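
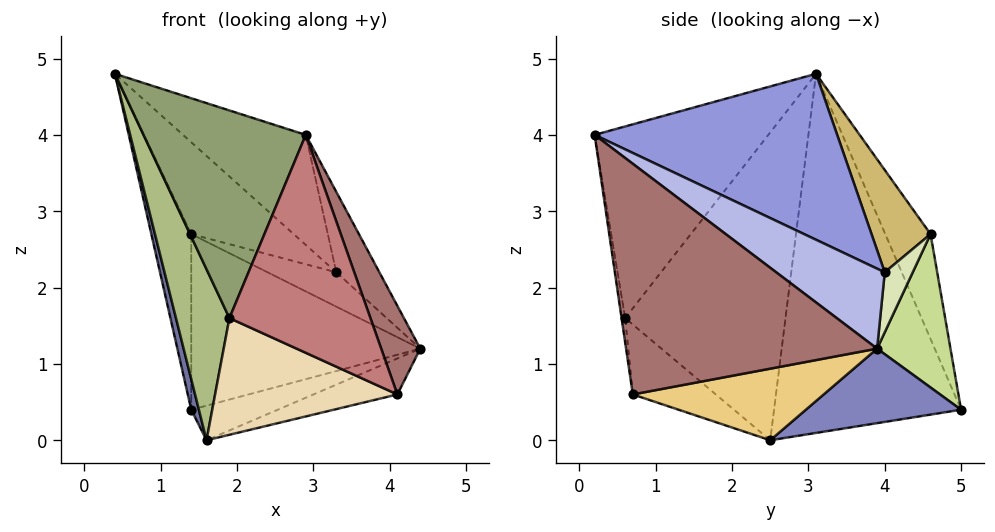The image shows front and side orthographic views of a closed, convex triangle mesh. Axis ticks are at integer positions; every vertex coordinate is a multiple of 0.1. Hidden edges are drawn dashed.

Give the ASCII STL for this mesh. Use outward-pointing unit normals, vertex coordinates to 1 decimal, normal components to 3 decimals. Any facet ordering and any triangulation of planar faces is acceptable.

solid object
 facet normal -0.971 -0.040 -0.238
  outer loop
   vertex 1.4 5.0 0.4
   vertex 1.6 2.5 0.0
   vertex 0.4 3.1 4.8
  endloop
 endfacet
 facet normal 0.313 0.174 -0.934
  outer loop
   vertex 1.4 5.0 0.4
   vertex 4.4 3.9 1.2
   vertex 1.6 2.5 0.0
  endloop
 endfacet
 facet normal 0.585 0.296 0.755
  outer loop
   vertex 3.3 4.0 2.2
   vertex 0.4 3.1 4.8
   vertex 2.9 0.2 4.0
  endloop
 endfacet
 facet normal 0.662 0.263 0.702
  outer loop
   vertex 3.3 4.0 2.2
   vertex 2.9 0.2 4.0
   vertex 4.4 3.9 1.2
  endloop
 endfacet
 facet normal -0.718 -0.671 0.187
  outer loop
   vertex 1.9 0.6 1.6
   vertex 2.9 0.2 4.0
   vertex 0.4 3.1 4.8
  endloop
 endfacet
 facet normal -0.931 -0.310 -0.194
  outer loop
   vertex 1.9 0.6 1.6
   vertex 0.4 3.1 4.8
   vertex 1.6 2.5 0.0
  endloop
 endfacet
 facet normal 0.301 0.940 0.163
  outer loop
   vertex 1.4 4.6 2.7
   vertex 4.4 3.9 1.2
   vertex 1.4 5.0 0.4
  endloop
 endfacet
 facet normal 0.359 0.881 0.307
  outer loop
   vertex 1.4 4.6 2.7
   vertex 3.3 4.0 2.2
   vertex 4.4 3.9 1.2
  endloop
 endfacet
 facet normal -0.745 0.657 0.114
  outer loop
   vertex 1.4 4.6 2.7
   vertex 1.4 5.0 0.4
   vertex 0.4 3.1 4.8
  endloop
 endfacet
 facet normal 0.379 0.658 0.651
  outer loop
   vertex 1.4 4.6 2.7
   vertex 0.4 3.1 4.8
   vertex 3.3 4.0 2.2
  endloop
 endfacet
 facet normal 0.328 0.144 -0.934
  outer loop
   vertex 4.1 0.7 0.6
   vertex 1.6 2.5 0.0
   vertex 4.4 3.9 1.2
  endloop
 endfacet
 facet normal -0.293 -0.643 -0.708
  outer loop
   vertex 4.1 0.7 0.6
   vertex 1.9 0.6 1.6
   vertex 1.6 2.5 0.0
  endloop
 endfacet
 facet normal 0.939 -0.146 0.310
  outer loop
   vertex 4.1 0.7 0.6
   vertex 4.4 3.9 1.2
   vertex 2.9 0.2 4.0
  endloop
 endfacet
 facet normal -0.025 -0.988 -0.154
  outer loop
   vertex 4.1 0.7 0.6
   vertex 2.9 0.2 4.0
   vertex 1.9 0.6 1.6
  endloop
 endfacet
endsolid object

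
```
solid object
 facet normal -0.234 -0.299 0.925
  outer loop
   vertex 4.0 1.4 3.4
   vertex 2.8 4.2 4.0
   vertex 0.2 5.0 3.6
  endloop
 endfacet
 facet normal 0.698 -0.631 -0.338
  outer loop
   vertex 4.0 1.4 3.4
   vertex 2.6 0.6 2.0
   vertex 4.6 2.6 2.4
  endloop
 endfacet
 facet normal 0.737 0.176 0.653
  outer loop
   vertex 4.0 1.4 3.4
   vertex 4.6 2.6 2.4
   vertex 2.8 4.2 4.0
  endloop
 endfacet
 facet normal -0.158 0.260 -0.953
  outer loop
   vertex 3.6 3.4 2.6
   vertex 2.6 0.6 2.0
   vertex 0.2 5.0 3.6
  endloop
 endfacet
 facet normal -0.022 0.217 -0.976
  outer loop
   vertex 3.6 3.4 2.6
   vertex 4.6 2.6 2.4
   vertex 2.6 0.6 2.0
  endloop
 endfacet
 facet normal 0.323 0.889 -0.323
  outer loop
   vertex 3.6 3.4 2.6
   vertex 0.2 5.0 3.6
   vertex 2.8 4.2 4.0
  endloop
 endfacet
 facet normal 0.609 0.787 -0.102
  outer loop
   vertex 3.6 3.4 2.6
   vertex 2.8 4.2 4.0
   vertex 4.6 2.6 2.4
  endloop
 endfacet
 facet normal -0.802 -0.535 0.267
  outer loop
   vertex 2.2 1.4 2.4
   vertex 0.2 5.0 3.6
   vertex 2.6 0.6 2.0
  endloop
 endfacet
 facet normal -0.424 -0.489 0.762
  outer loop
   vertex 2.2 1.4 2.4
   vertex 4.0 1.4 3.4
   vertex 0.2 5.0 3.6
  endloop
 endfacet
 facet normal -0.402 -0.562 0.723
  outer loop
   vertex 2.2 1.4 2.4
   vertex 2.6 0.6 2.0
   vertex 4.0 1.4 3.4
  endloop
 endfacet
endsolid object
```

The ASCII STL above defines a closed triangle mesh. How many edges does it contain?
15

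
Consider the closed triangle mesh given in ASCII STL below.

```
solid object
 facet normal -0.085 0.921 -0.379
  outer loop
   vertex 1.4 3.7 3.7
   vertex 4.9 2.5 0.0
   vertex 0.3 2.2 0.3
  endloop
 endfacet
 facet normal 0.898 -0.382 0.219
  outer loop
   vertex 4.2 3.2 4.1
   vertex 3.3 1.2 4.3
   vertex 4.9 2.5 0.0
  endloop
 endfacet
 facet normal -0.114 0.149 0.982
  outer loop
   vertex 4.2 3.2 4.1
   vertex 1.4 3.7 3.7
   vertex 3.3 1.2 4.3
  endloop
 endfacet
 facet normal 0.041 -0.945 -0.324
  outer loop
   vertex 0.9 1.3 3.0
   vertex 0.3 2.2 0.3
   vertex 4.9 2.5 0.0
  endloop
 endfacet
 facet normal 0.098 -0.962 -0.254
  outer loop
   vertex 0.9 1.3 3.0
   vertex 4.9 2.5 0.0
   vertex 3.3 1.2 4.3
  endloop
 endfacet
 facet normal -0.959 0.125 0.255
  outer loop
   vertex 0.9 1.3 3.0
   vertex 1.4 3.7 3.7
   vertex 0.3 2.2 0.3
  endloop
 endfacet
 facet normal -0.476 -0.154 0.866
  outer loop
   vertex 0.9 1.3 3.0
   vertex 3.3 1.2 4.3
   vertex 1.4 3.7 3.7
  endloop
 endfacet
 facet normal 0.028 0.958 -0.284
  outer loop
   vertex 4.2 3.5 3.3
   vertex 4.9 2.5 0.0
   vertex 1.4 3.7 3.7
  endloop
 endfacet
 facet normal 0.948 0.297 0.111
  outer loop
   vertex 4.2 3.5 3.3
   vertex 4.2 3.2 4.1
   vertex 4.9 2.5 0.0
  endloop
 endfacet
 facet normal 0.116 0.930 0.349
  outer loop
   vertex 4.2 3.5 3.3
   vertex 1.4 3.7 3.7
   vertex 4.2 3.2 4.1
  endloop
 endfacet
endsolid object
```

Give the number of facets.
10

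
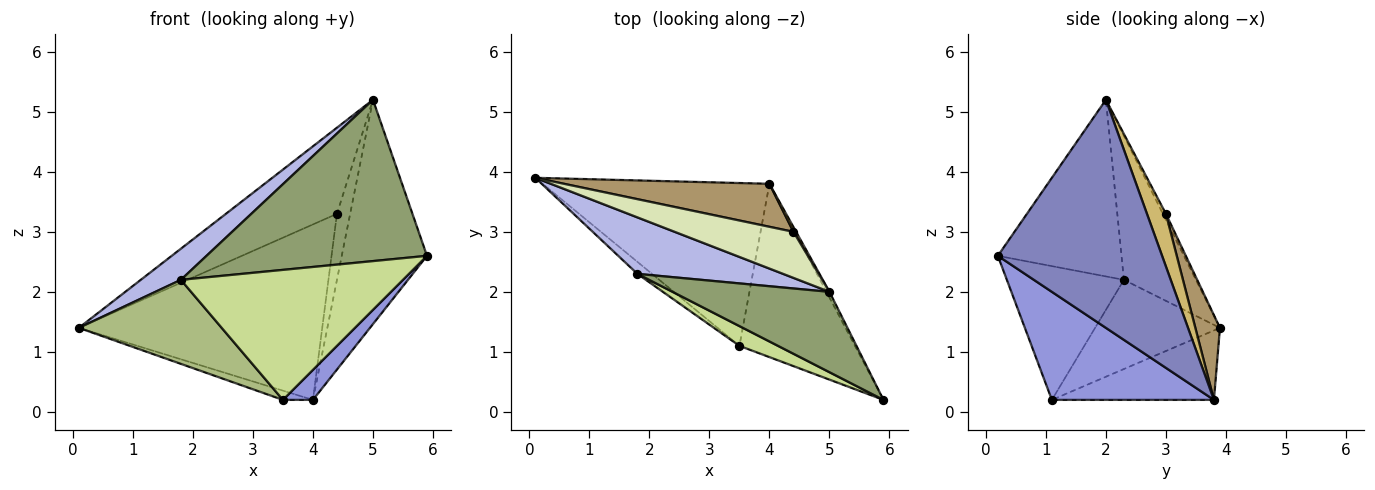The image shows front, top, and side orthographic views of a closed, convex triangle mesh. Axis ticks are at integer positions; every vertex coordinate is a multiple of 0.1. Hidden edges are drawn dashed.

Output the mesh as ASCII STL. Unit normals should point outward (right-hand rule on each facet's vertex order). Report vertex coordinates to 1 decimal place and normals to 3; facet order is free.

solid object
 facet normal -0.292 0.054 -0.955
  outer loop
   vertex 4.0 3.8 0.2
   vertex 3.5 1.1 0.2
   vertex 0.1 3.9 1.4
  endloop
 endfacet
 facet normal 0.888 0.461 -0.012
  outer loop
   vertex 4.0 3.8 0.2
   vertex 5.0 2.0 5.2
   vertex 5.9 0.2 2.6
  endloop
 endfacet
 facet normal 0.678 -0.125 -0.725
  outer loop
   vertex 4.0 3.8 0.2
   vertex 5.9 0.2 2.6
   vertex 3.5 1.1 0.2
  endloop
 endfacet
 facet normal -0.655 -0.365 0.662
  outer loop
   vertex 1.8 2.3 2.2
   vertex 5.0 2.0 5.2
   vertex 0.1 3.9 1.4
  endloop
 endfacet
 facet normal -0.449 -0.800 0.399
  outer loop
   vertex 1.8 2.3 2.2
   vertex 5.9 0.2 2.6
   vertex 5.0 2.0 5.2
  endloop
 endfacet
 facet normal -0.654 -0.749 -0.107
  outer loop
   vertex 1.8 2.3 2.2
   vertex 0.1 3.9 1.4
   vertex 3.5 1.1 0.2
  endloop
 endfacet
 facet normal -0.462 -0.877 0.133
  outer loop
   vertex 1.8 2.3 2.2
   vertex 3.5 1.1 0.2
   vertex 5.9 0.2 2.6
  endloop
 endfacet
 facet normal -0.024 0.882 0.471
  outer loop
   vertex 4.4 3.0 3.3
   vertex 0.1 3.9 1.4
   vertex 5.0 2.0 5.2
  endloop
 endfacet
 facet normal 0.098 0.967 0.237
  outer loop
   vertex 4.4 3.0 3.3
   vertex 4.0 3.8 0.2
   vertex 0.1 3.9 1.4
  endloop
 endfacet
 facet normal 0.820 0.571 0.042
  outer loop
   vertex 4.4 3.0 3.3
   vertex 5.0 2.0 5.2
   vertex 4.0 3.8 0.2
  endloop
 endfacet
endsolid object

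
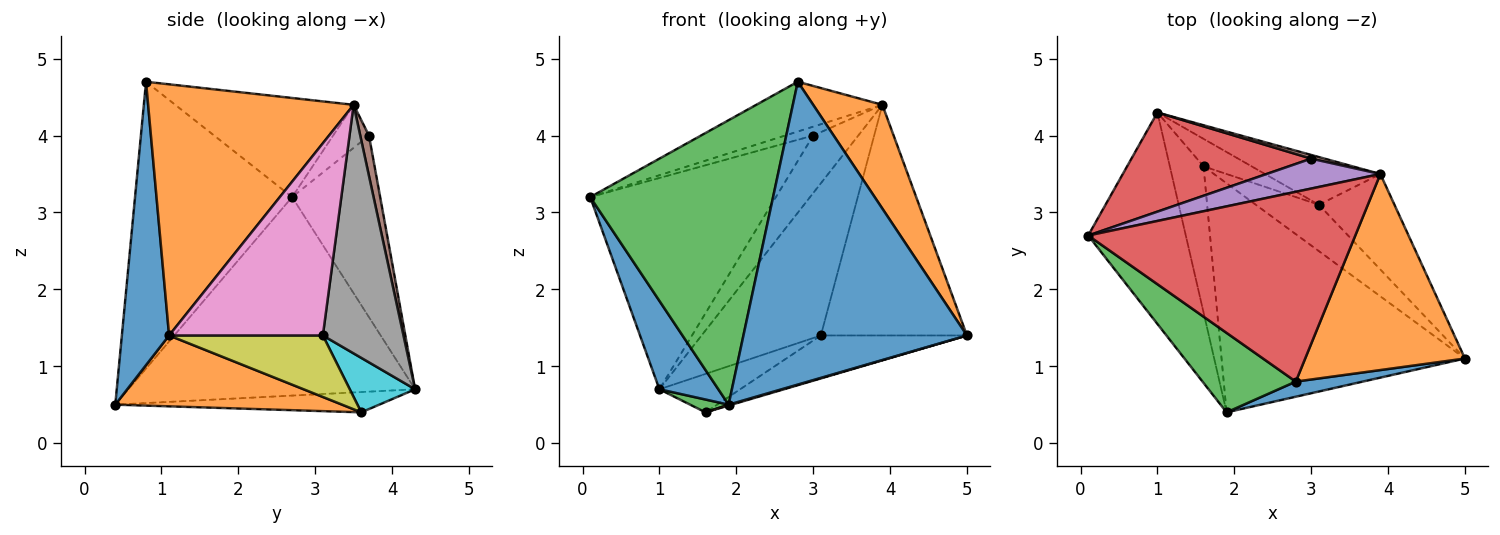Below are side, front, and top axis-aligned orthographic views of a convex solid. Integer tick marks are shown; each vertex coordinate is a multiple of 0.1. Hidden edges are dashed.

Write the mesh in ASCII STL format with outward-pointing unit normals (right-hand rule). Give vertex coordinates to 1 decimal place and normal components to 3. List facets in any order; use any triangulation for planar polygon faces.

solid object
 facet normal -0.883 -0.181 -0.434
  outer loop
   vertex 1.9 0.4 0.5
   vertex 0.1 2.7 3.2
   vertex 1.0 4.3 0.7
  endloop
 endfacet
 facet normal 0.280 -0.004 -0.960
  outer loop
   vertex 1.6 3.6 0.4
   vertex 5.0 1.1 1.4
   vertex 1.9 0.4 0.5
  endloop
 endfacet
 facet normal -0.515 -0.075 -0.854
  outer loop
   vertex 1.6 3.6 0.4
   vertex 1.9 0.4 0.5
   vertex 1.0 4.3 0.7
  endloop
 endfacet
 facet normal -0.395 0.832 0.390
  outer loop
   vertex 3.0 3.7 4.0
   vertex 1.0 4.3 0.7
   vertex 0.1 2.7 3.2
  endloop
 endfacet
 facet normal -0.341 0.268 0.901
  outer loop
   vertex 3.0 3.7 4.0
   vertex 0.1 2.7 3.2
   vertex 3.9 3.5 4.4
  endloop
 endfacet
 facet normal 0.190 0.980 0.063
  outer loop
   vertex 3.0 3.7 4.0
   vertex 3.9 3.5 4.4
   vertex 1.0 4.3 0.7
  endloop
 endfacet
 facet normal 0.697 0.662 -0.274
  outer loop
   vertex 3.1 3.1 1.4
   vertex 3.9 3.5 4.4
   vertex 5.0 1.1 1.4
  endloop
 endfacet
 facet normal 0.542 0.802 -0.251
  outer loop
   vertex 3.1 3.1 1.4
   vertex 1.0 4.3 0.7
   vertex 3.9 3.5 4.4
  endloop
 endfacet
 facet normal 0.582 0.553 -0.596
  outer loop
   vertex 3.1 3.1 1.4
   vertex 5.0 1.1 1.4
   vertex 1.6 3.6 0.4
  endloop
 endfacet
 facet normal 0.550 0.680 -0.485
  outer loop
   vertex 3.1 3.1 1.4
   vertex 1.6 3.6 0.4
   vertex 1.0 4.3 0.7
  endloop
 endfacet
 facet normal 0.206 -0.977 0.049
  outer loop
   vertex 2.8 0.8 4.7
   vertex 1.9 0.4 0.5
   vertex 5.0 1.1 1.4
  endloop
 endfacet
 facet normal 0.812 -0.273 0.516
  outer loop
   vertex 2.8 0.8 4.7
   vertex 5.0 1.1 1.4
   vertex 3.9 3.5 4.4
  endloop
 endfacet
 facet normal -0.637 -0.742 0.207
  outer loop
   vertex 2.8 0.8 4.7
   vertex 0.1 2.7 3.2
   vertex 1.9 0.4 0.5
  endloop
 endfacet
 facet normal -0.338 0.239 0.910
  outer loop
   vertex 2.8 0.8 4.7
   vertex 3.9 3.5 4.4
   vertex 0.1 2.7 3.2
  endloop
 endfacet
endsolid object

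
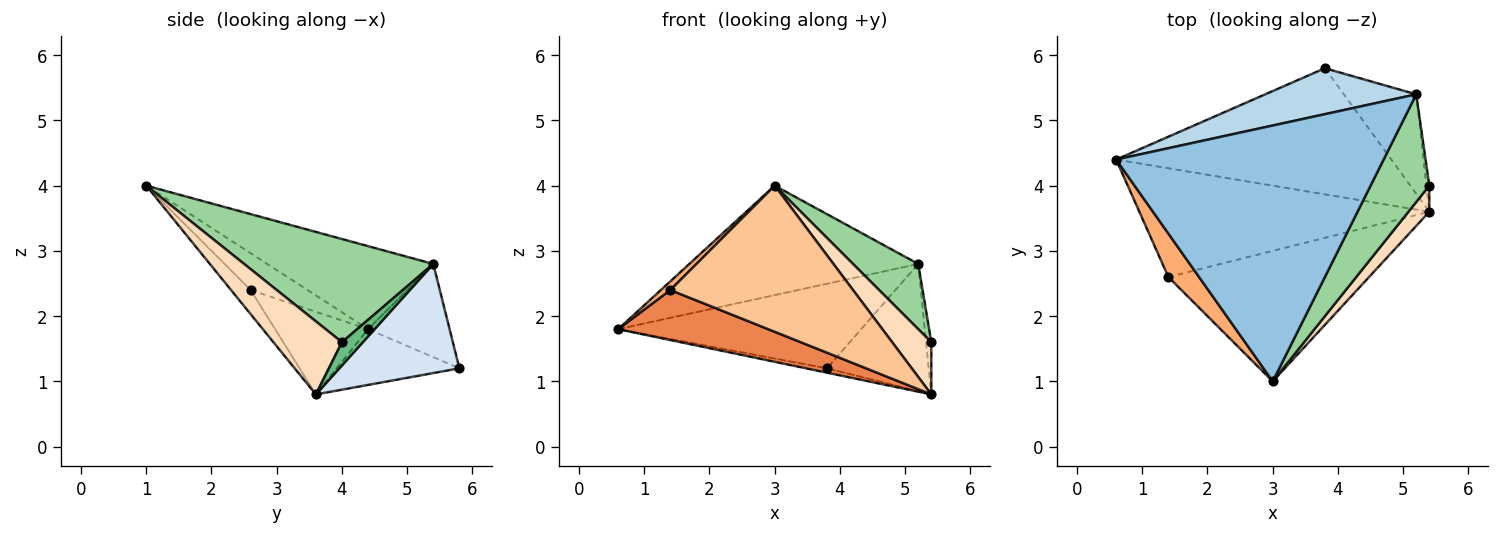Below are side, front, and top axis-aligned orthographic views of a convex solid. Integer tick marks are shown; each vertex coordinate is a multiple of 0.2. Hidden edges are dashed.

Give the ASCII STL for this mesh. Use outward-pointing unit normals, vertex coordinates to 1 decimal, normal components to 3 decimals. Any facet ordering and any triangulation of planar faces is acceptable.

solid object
 facet normal -0.198 0.034 -0.980
  outer loop
   vertex 3.8 5.8 1.2
   vertex 5.4 3.6 0.8
   vertex 0.6 4.4 1.8
  endloop
 endfacet
 facet normal -0.274 0.378 0.884
  outer loop
   vertex 5.2 5.4 2.8
   vertex 0.6 4.4 1.8
   vertex 3.0 1.0 4.0
  endloop
 endfacet
 facet normal -0.283 0.843 0.458
  outer loop
   vertex 5.2 5.4 2.8
   vertex 3.8 5.8 1.2
   vertex 0.6 4.4 1.8
  endloop
 endfacet
 facet normal 0.681 0.577 -0.451
  outer loop
   vertex 5.2 5.4 2.8
   vertex 5.4 3.6 0.8
   vertex 3.8 5.8 1.2
  endloop
 endfacet
 facet normal -0.251 -0.405 -0.879
  outer loop
   vertex 1.4 2.6 2.4
   vertex 0.6 4.4 1.8
   vertex 5.4 3.6 0.8
  endloop
 endfacet
 facet normal -0.762 -0.127 0.635
  outer loop
   vertex 1.4 2.6 2.4
   vertex 3.0 1.0 4.0
   vertex 0.6 4.4 1.8
  endloop
 endfacet
 facet normal -0.080 -0.744 -0.664
  outer loop
   vertex 1.4 2.6 2.4
   vertex 5.4 3.6 0.8
   vertex 3.0 1.0 4.0
  endloop
 endfacet
 facet normal 0.843 -0.482 0.241
  outer loop
   vertex 5.4 4.0 1.6
   vertex 3.0 1.0 4.0
   vertex 5.4 3.6 0.8
  endloop
 endfacet
 facet normal 0.963 0.241 -0.120
  outer loop
   vertex 5.4 4.0 1.6
   vertex 5.4 3.6 0.8
   vertex 5.2 5.4 2.8
  endloop
 endfacet
 facet normal 0.833 -0.287 0.474
  outer loop
   vertex 5.4 4.0 1.6
   vertex 5.2 5.4 2.8
   vertex 3.0 1.0 4.0
  endloop
 endfacet
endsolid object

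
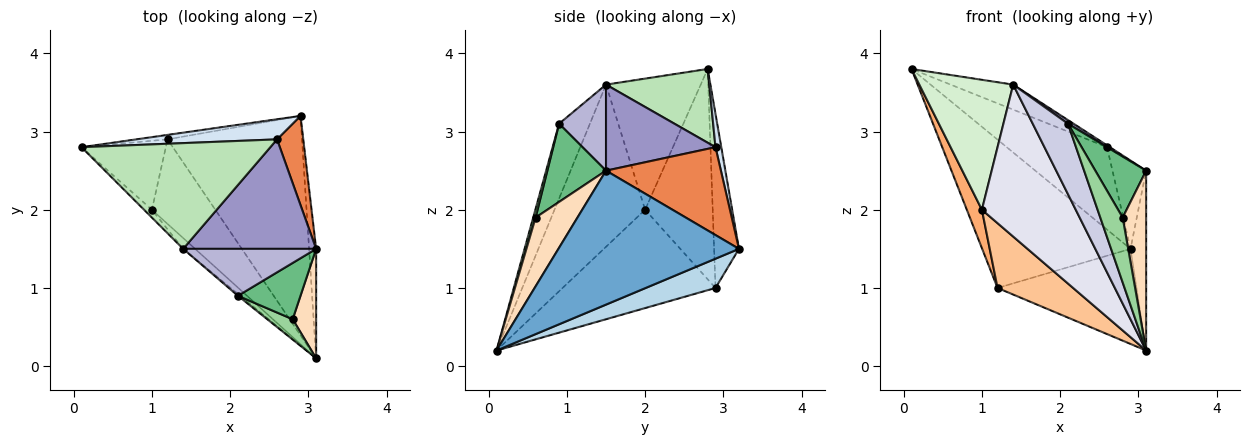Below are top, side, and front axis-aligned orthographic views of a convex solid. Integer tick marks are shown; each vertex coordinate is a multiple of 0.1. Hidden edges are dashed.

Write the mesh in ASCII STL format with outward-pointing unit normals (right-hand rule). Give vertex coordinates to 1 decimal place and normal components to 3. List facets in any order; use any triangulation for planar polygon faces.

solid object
 facet normal 0.995 0.086 -0.052
  outer loop
   vertex 3.1 0.1 0.2
   vertex 2.9 3.2 1.5
   vertex 3.1 1.5 2.5
  endloop
 endfacet
 facet normal -0.165 0.986 -0.030
  outer loop
   vertex 1.2 2.9 1.0
   vertex 0.1 2.8 3.8
   vertex 2.9 3.2 1.5
  endloop
 endfacet
 facet normal 0.196 0.390 -0.900
  outer loop
   vertex 1.2 2.9 1.0
   vertex 2.9 3.2 1.5
   vertex 3.1 0.1 0.2
  endloop
 endfacet
 facet normal 0.056 0.970 0.237
  outer loop
   vertex 2.6 2.9 2.8
   vertex 2.9 3.2 1.5
   vertex 0.1 2.8 3.8
  endloop
 endfacet
 facet normal 0.923 0.270 0.275
  outer loop
   vertex 2.6 2.9 2.8
   vertex 3.1 1.5 2.5
   vertex 2.9 3.2 1.5
  endloop
 endfacet
 facet normal -0.909 -0.203 -0.364
  outer loop
   vertex 1.0 2.0 2.0
   vertex 0.1 2.8 3.8
   vertex 1.2 2.9 1.0
  endloop
 endfacet
 facet normal -0.776 -0.384 -0.500
  outer loop
   vertex 1.0 2.0 2.0
   vertex 1.2 2.9 1.0
   vertex 3.1 0.1 0.2
  endloop
 endfacet
 facet normal 0.836 -0.469 0.285
  outer loop
   vertex 2.8 0.6 1.9
   vertex 3.1 0.1 0.2
   vertex 3.1 1.5 2.5
  endloop
 endfacet
 facet normal 0.647 -0.560 0.517
  outer loop
   vertex 2.8 0.6 1.9
   vertex 3.1 1.5 2.5
   vertex 2.1 0.9 3.1
  endloop
 endfacet
 facet normal 0.103 -0.949 0.297
  outer loop
   vertex 2.8 0.6 1.9
   vertex 2.1 0.9 3.1
   vertex 3.1 0.1 0.2
  endloop
 endfacet
 facet normal 0.355 0.215 0.910
  outer loop
   vertex 1.4 1.5 3.6
   vertex 2.6 2.9 2.8
   vertex 0.1 2.8 3.8
  endloop
 endfacet
 facet normal -0.710 -0.703 -0.042
  outer loop
   vertex 1.4 1.5 3.6
   vertex 0.1 2.8 3.8
   vertex 1.0 2.0 2.0
  endloop
 endfacet
 facet normal 0.543 0.014 0.839
  outer loop
   vertex 1.4 1.5 3.6
   vertex 3.1 1.5 2.5
   vertex 2.6 2.9 2.8
  endloop
 endfacet
 facet normal 0.542 -0.066 0.838
  outer loop
   vertex 1.4 1.5 3.6
   vertex 2.1 0.9 3.1
   vertex 3.1 1.5 2.5
  endloop
 endfacet
 facet normal -0.659 -0.752 -0.020
  outer loop
   vertex 1.4 1.5 3.6
   vertex 3.1 0.1 0.2
   vertex 2.1 0.9 3.1
  endloop
 endfacet
 facet normal -0.694 -0.718 -0.051
  outer loop
   vertex 1.4 1.5 3.6
   vertex 1.0 2.0 2.0
   vertex 3.1 0.1 0.2
  endloop
 endfacet
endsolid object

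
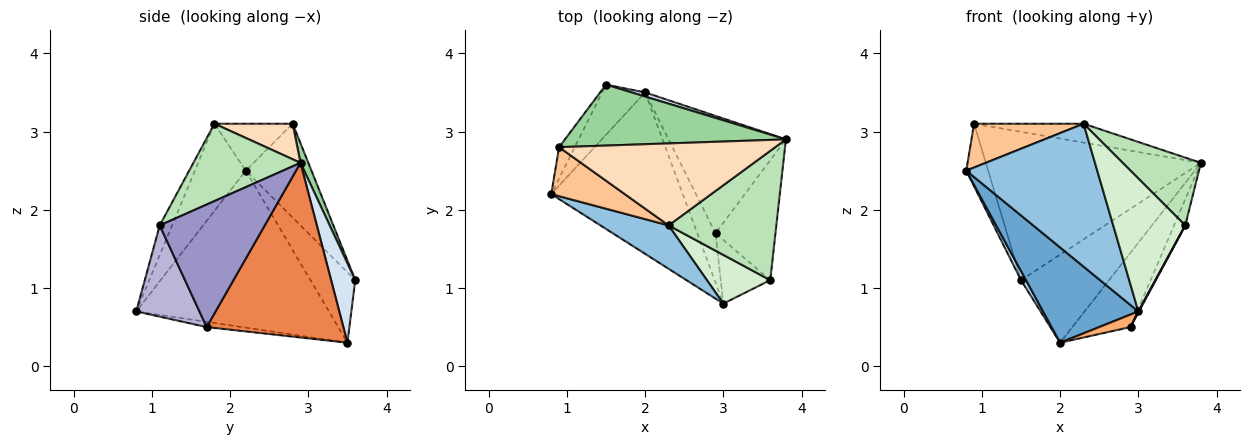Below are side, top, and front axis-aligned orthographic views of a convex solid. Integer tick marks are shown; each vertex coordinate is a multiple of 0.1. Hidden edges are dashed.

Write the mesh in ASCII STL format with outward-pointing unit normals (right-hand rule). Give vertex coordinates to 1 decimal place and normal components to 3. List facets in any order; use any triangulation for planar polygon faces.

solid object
 facet normal -0.717 -0.354 -0.600
  outer loop
   vertex 2.0 3.5 0.3
   vertex 3.0 0.8 0.7
   vertex 0.8 2.2 2.5
  endloop
 endfacet
 facet normal -0.348 -0.897 0.272
  outer loop
   vertex 2.3 1.8 3.1
   vertex 0.8 2.2 2.5
   vertex 3.0 0.8 0.7
  endloop
 endfacet
 facet normal -0.849 -0.094 -0.519
  outer loop
   vertex 1.5 3.6 1.1
   vertex 2.0 3.5 0.3
   vertex 0.8 2.2 2.5
  endloop
 endfacet
 facet normal 0.264 0.963 0.045
  outer loop
   vertex 1.5 3.6 1.1
   vertex 3.8 2.9 2.6
   vertex 2.0 3.5 0.3
  endloop
 endfacet
 facet normal 0.783 0.333 -0.526
  outer loop
   vertex 2.9 1.7 0.5
   vertex 2.0 3.5 0.3
   vertex 3.8 2.9 2.6
  endloop
 endfacet
 facet normal -0.267 -0.237 -0.934
  outer loop
   vertex 2.9 1.7 0.5
   vertex 3.0 0.8 0.7
   vertex 2.0 3.5 0.3
  endloop
 endfacet
 facet normal -0.430 -0.602 0.673
  outer loop
   vertex 0.9 2.8 3.1
   vertex 0.8 2.2 2.5
   vertex 2.3 1.8 3.1
  endloop
 endfacet
 facet normal 0.158 0.222 0.962
  outer loop
   vertex 0.9 2.8 3.1
   vertex 2.3 1.8 3.1
   vertex 3.8 2.9 2.6
  endloop
 endfacet
 facet normal -0.937 0.312 -0.156
  outer loop
   vertex 0.9 2.8 3.1
   vertex 1.5 3.6 1.1
   vertex 0.8 2.2 2.5
  endloop
 endfacet
 facet normal 0.034 0.924 0.380
  outer loop
   vertex 0.9 2.8 3.1
   vertex 3.8 2.9 2.6
   vertex 1.5 3.6 1.1
  endloop
 endfacet
 facet normal 0.536 -0.392 0.747
  outer loop
   vertex 3.6 1.1 1.8
   vertex 3.8 2.9 2.6
   vertex 2.3 1.8 3.1
  endloop
 endfacet
 facet normal -0.159 -0.927 0.340
  outer loop
   vertex 3.6 1.1 1.8
   vertex 2.3 1.8 3.1
   vertex 3.0 0.8 0.7
  endloop
 endfacet
 facet normal 0.894 0.095 -0.438
  outer loop
   vertex 3.6 1.1 1.8
   vertex 2.9 1.7 0.5
   vertex 3.8 2.9 2.6
  endloop
 endfacet
 facet normal 0.879 -0.008 -0.477
  outer loop
   vertex 3.6 1.1 1.8
   vertex 3.0 0.8 0.7
   vertex 2.9 1.7 0.5
  endloop
 endfacet
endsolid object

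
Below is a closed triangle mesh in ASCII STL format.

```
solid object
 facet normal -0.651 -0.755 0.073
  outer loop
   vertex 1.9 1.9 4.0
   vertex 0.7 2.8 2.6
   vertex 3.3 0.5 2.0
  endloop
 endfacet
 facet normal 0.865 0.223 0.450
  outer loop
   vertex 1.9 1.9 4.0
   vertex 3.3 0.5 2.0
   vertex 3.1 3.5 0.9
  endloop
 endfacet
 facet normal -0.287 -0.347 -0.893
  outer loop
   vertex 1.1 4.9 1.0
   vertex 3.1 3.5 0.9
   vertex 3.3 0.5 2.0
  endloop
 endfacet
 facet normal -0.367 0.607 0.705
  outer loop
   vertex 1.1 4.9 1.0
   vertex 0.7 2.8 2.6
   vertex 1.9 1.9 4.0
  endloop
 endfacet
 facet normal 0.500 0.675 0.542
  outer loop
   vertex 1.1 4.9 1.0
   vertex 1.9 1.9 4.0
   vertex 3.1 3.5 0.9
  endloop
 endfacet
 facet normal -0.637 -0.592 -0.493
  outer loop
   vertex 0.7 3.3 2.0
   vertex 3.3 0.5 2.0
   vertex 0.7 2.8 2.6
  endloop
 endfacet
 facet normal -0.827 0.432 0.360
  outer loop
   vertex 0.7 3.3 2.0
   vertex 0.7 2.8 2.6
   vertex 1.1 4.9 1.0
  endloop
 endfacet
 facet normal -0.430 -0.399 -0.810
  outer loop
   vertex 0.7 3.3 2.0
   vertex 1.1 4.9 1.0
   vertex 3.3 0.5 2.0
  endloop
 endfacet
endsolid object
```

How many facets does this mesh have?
8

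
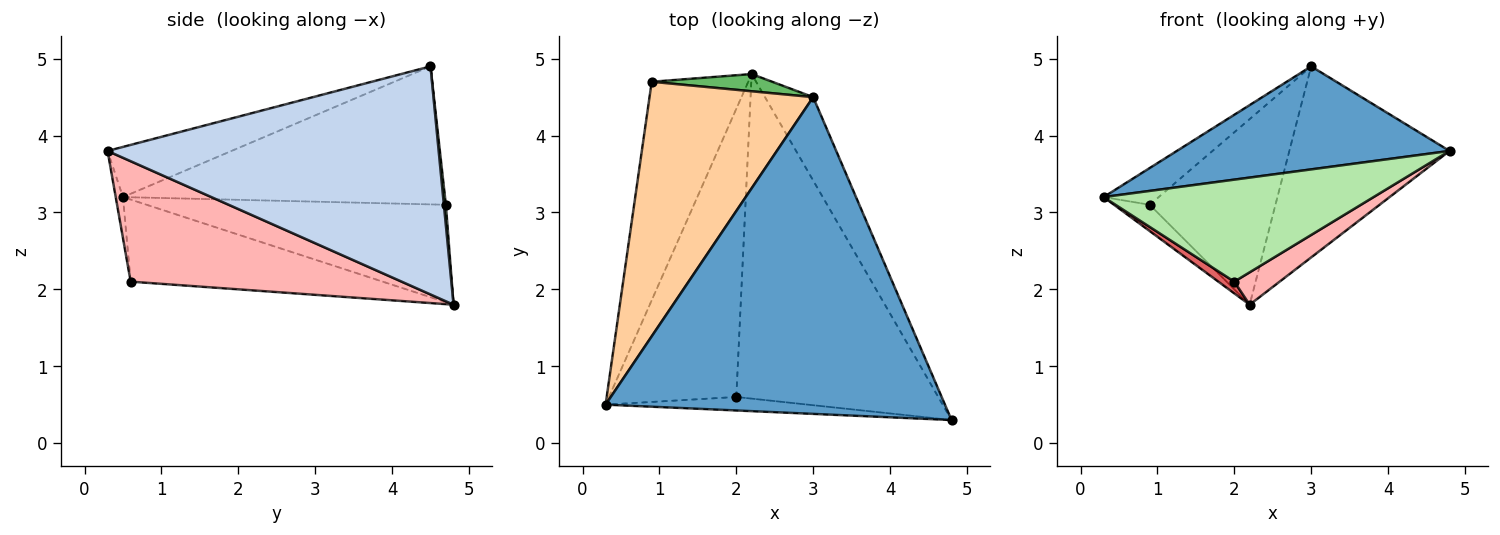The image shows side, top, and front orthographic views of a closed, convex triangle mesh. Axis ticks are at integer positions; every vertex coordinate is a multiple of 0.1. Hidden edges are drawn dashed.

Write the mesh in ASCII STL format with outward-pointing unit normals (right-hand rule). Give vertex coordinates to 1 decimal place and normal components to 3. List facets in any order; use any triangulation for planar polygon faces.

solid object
 facet normal -0.139 -0.306 0.942
  outer loop
   vertex 3.0 4.5 4.9
   vertex 0.3 0.5 3.2
   vertex 4.8 0.3 3.8
  endloop
 endfacet
 facet normal 0.884 0.428 -0.187
  outer loop
   vertex 3.0 4.5 4.9
   vertex 4.8 0.3 3.8
   vertex 2.2 4.8 1.8
  endloop
 endfacet
 facet normal -0.708 0.084 -0.701
  outer loop
   vertex 0.9 4.7 3.1
   vertex 2.2 4.8 1.8
   vertex 0.3 0.5 3.2
  endloop
 endfacet
 facet normal -0.641 0.110 0.760
  outer loop
   vertex 0.9 4.7 3.1
   vertex 0.3 0.5 3.2
   vertex 3.0 4.5 4.9
  endloop
 endfacet
 facet normal 0.016 0.996 0.092
  outer loop
   vertex 0.9 4.7 3.1
   vertex 3.0 4.5 4.9
   vertex 2.2 4.8 1.8
  endloop
 endfacet
 facet normal -0.027 -0.991 -0.131
  outer loop
   vertex 2.0 0.6 2.1
   vertex 4.8 0.3 3.8
   vertex 0.3 0.5 3.2
  endloop
 endfacet
 facet normal -0.542 -0.034 -0.840
  outer loop
   vertex 2.0 0.6 2.1
   vertex 0.3 0.5 3.2
   vertex 2.2 4.8 1.8
  endloop
 endfacet
 facet normal 0.510 -0.085 -0.856
  outer loop
   vertex 2.0 0.6 2.1
   vertex 2.2 4.8 1.8
   vertex 4.8 0.3 3.8
  endloop
 endfacet
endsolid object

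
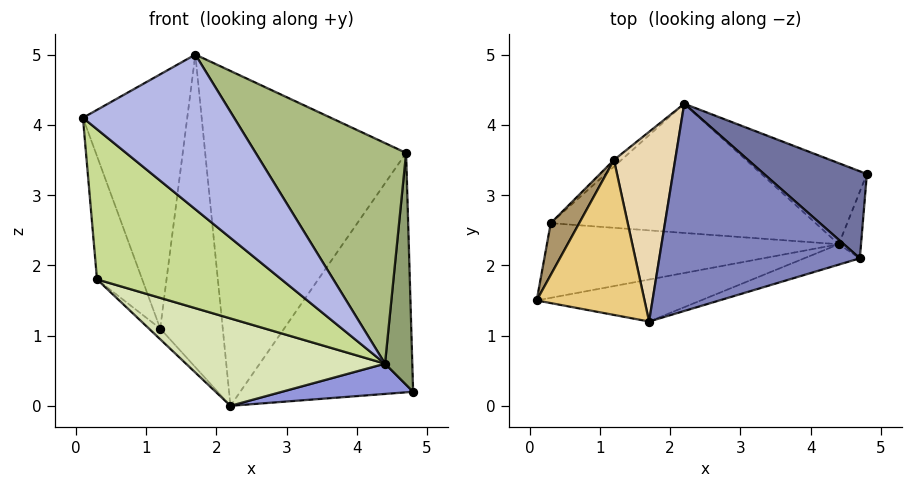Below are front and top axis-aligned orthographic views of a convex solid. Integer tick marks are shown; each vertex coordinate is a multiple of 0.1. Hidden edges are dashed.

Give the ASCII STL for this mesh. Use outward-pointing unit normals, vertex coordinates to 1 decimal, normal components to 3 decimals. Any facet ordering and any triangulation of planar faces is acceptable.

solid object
 facet normal 0.318 0.891 0.324
  outer loop
   vertex 4.7 2.1 3.6
   vertex 4.8 3.3 0.2
   vertex 2.2 4.3 0.0
  endloop
 endfacet
 facet normal -0.010 0.850 0.526
  outer loop
   vertex 4.7 2.1 3.6
   vertex 2.2 4.3 0.0
   vertex 1.7 1.2 5.0
  endloop
 endfacet
 facet normal -0.062 -0.349 -0.935
  outer loop
   vertex 4.4 2.3 0.6
   vertex 2.2 4.3 0.0
   vertex 4.8 3.3 0.2
  endloop
 endfacet
 facet normal -0.034 -0.965 -0.262
  outer loop
   vertex 4.4 2.3 0.6
   vertex 1.7 1.2 5.0
   vertex 0.1 1.5 4.1
  endloop
 endfacet
 facet normal 0.905 -0.409 -0.118
  outer loop
   vertex 4.4 2.3 0.6
   vertex 4.8 3.3 0.2
   vertex 4.7 2.1 3.6
  endloop
 endfacet
 facet normal 0.248 -0.965 -0.089
  outer loop
   vertex 4.4 2.3 0.6
   vertex 4.7 2.1 3.6
   vertex 1.7 1.2 5.0
  endloop
 endfacet
 facet normal -0.192 -0.879 -0.437
  outer loop
   vertex 0.3 2.6 1.8
   vertex 4.4 2.3 0.6
   vertex 0.1 1.5 4.1
  endloop
 endfacet
 facet normal -0.273 -0.539 -0.797
  outer loop
   vertex 0.3 2.6 1.8
   vertex 2.2 4.3 0.0
   vertex 4.4 2.3 0.6
  endloop
 endfacet
 facet normal -0.528 0.783 0.329
  outer loop
   vertex 1.2 3.5 1.1
   vertex 0.3 2.6 1.8
   vertex 0.1 1.5 4.1
  endloop
 endfacet
 facet normal -0.783 0.528 -0.328
  outer loop
   vertex 1.2 3.5 1.1
   vertex 2.2 4.3 0.0
   vertex 0.3 2.6 1.8
  endloop
 endfacet
 facet normal -0.132 0.846 0.516
  outer loop
   vertex 1.2 3.5 1.1
   vertex 0.1 1.5 4.1
   vertex 1.7 1.2 5.0
  endloop
 endfacet
 facet normal -0.113 0.849 0.515
  outer loop
   vertex 1.2 3.5 1.1
   vertex 1.7 1.2 5.0
   vertex 2.2 4.3 0.0
  endloop
 endfacet
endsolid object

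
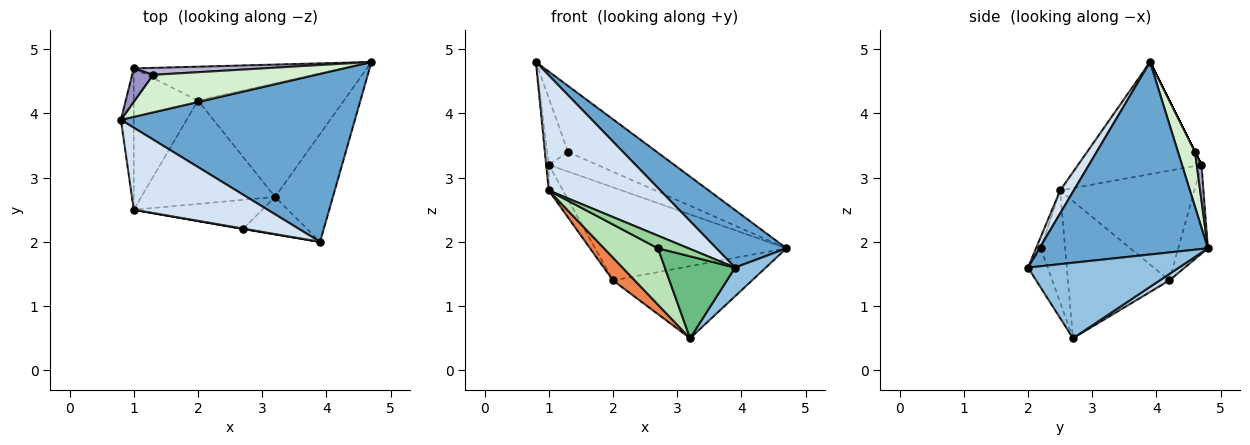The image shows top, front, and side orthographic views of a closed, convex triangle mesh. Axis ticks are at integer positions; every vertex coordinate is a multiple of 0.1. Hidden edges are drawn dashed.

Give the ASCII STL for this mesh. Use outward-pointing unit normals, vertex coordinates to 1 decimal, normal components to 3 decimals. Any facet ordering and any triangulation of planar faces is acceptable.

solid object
 facet normal 0.614 -0.255 0.747
  outer loop
   vertex 3.9 2.0 1.6
   vertex 4.7 4.8 1.9
   vertex 0.8 3.9 4.8
  endloop
 endfacet
 facet normal 0.784 -0.160 -0.600
  outer loop
   vertex 3.2 2.7 0.5
   vertex 4.7 4.8 1.9
   vertex 3.9 2.0 1.6
  endloop
 endfacet
 facet normal 0.037 0.536 -0.844
  outer loop
   vertex 2.0 4.2 1.4
   vertex 4.7 4.8 1.9
   vertex 3.2 2.7 0.5
  endloop
 endfacet
 facet normal 0.099 -0.811 0.577
  outer loop
   vertex 1.0 2.5 2.8
   vertex 3.9 2.0 1.6
   vertex 0.8 3.9 4.8
  endloop
 endfacet
 facet normal -0.708 -0.152 -0.690
  outer loop
   vertex 1.0 2.5 2.8
   vertex 2.0 4.2 1.4
   vertex 3.2 2.7 0.5
  endloop
 endfacet
 facet normal -0.144 0.930 -0.338
  outer loop
   vertex 1.0 4.7 3.2
   vertex 4.7 4.8 1.9
   vertex 2.0 4.2 1.4
  endloop
 endfacet
 facet normal -0.993 0.021 -0.114
  outer loop
   vertex 1.0 4.7 3.2
   vertex 1.0 2.5 2.8
   vertex 0.8 3.9 4.8
  endloop
 endfacet
 facet normal -0.859 0.091 -0.503
  outer loop
   vertex 1.0 4.7 3.2
   vertex 2.0 4.2 1.4
   vertex 1.0 2.5 2.8
  endloop
 endfacet
 facet normal -0.248 -0.881 -0.403
  outer loop
   vertex 2.7 2.2 1.9
   vertex 3.2 2.7 0.5
   vertex 3.9 2.0 1.6
  endloop
 endfacet
 facet normal -0.156 -0.987 0.035
  outer loop
   vertex 2.7 2.2 1.9
   vertex 3.9 2.0 1.6
   vertex 1.0 2.5 2.8
  endloop
 endfacet
 facet normal -0.372 -0.824 -0.427
  outer loop
   vertex 2.7 2.2 1.9
   vertex 1.0 2.5 2.8
   vertex 3.2 2.7 0.5
  endloop
 endfacet
 facet normal 0.165 0.857 0.488
  outer loop
   vertex 1.3 4.6 3.4
   vertex 0.8 3.9 4.8
   vertex 4.7 4.8 1.9
  endloop
 endfacet
 facet normal 0.000 0.894 0.447
  outer loop
   vertex 1.3 4.6 3.4
   vertex 1.0 4.7 3.2
   vertex 0.8 3.9 4.8
  endloop
 endfacet
 facet normal 0.091 0.939 0.332
  outer loop
   vertex 1.3 4.6 3.4
   vertex 4.7 4.8 1.9
   vertex 1.0 4.7 3.2
  endloop
 endfacet
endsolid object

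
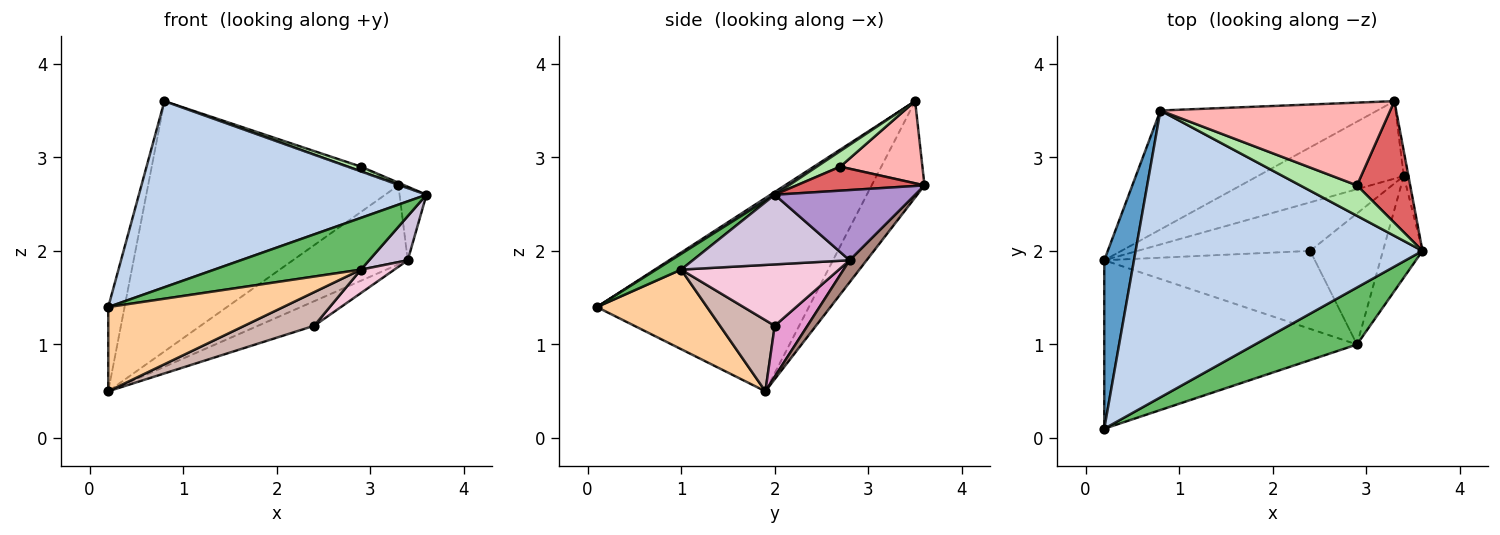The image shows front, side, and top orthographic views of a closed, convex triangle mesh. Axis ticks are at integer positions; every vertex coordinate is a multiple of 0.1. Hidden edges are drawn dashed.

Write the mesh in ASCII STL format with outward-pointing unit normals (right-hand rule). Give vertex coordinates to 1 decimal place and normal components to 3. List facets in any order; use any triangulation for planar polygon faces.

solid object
 facet normal -0.986 0.076 0.152
  outer loop
   vertex 0.8 3.5 3.6
   vertex 0.2 1.9 0.5
   vertex 0.2 0.1 1.4
  endloop
 endfacet
 facet normal 0.008 -0.544 0.839
  outer loop
   vertex 0.8 3.5 3.6
   vertex 0.2 0.1 1.4
   vertex 3.6 2.0 2.6
  endloop
 endfacet
 facet normal -0.187 0.887 -0.422
  outer loop
   vertex 3.3 3.6 2.7
   vertex 0.2 1.9 0.5
   vertex 0.8 3.5 3.6
  endloop
 endfacet
 facet normal 0.271 -0.430 -0.861
  outer loop
   vertex 2.9 1.0 1.8
   vertex 0.2 0.1 1.4
   vertex 0.2 1.9 0.5
  endloop
 endfacet
 facet normal 0.114 -0.668 0.735
  outer loop
   vertex 2.9 1.0 1.8
   vertex 3.6 2.0 2.6
   vertex 0.2 0.1 1.4
  endloop
 endfacet
 facet normal 0.262 -0.147 0.954
  outer loop
   vertex 2.9 2.7 2.9
   vertex 0.8 3.5 3.6
   vertex 3.6 2.0 2.6
  endloop
 endfacet
 facet normal 0.411 0.020 0.912
  outer loop
   vertex 2.9 2.7 2.9
   vertex 3.6 2.0 2.6
   vertex 3.3 3.6 2.7
  endloop
 endfacet
 facet normal 0.336 0.060 0.940
  outer loop
   vertex 2.9 2.7 2.9
   vertex 3.3 3.6 2.7
   vertex 0.8 3.5 3.6
  endloop
 endfacet
 facet normal 0.980 0.188 -0.065
  outer loop
   vertex 3.4 2.8 1.9
   vertex 3.3 3.6 2.7
   vertex 3.6 2.0 2.6
  endloop
 endfacet
 facet normal 0.851 -0.209 -0.482
  outer loop
   vertex 3.4 2.8 1.9
   vertex 3.6 2.0 2.6
   vertex 2.9 1.0 1.8
  endloop
 endfacet
 facet normal 0.105 0.710 -0.697
  outer loop
   vertex 3.4 2.8 1.9
   vertex 0.2 1.9 0.5
   vertex 3.3 3.6 2.7
  endloop
 endfacet
 facet normal 0.296 -0.378 -0.877
  outer loop
   vertex 2.4 2.0 1.2
   vertex 2.9 1.0 1.8
   vertex 0.2 1.9 0.5
  endloop
 endfacet
 facet normal 0.255 0.437 -0.863
  outer loop
   vertex 2.4 2.0 1.2
   vertex 0.2 1.9 0.5
   vertex 3.4 2.8 1.9
  endloop
 endfacet
 facet normal 0.639 -0.135 -0.758
  outer loop
   vertex 2.4 2.0 1.2
   vertex 3.4 2.8 1.9
   vertex 2.9 1.0 1.8
  endloop
 endfacet
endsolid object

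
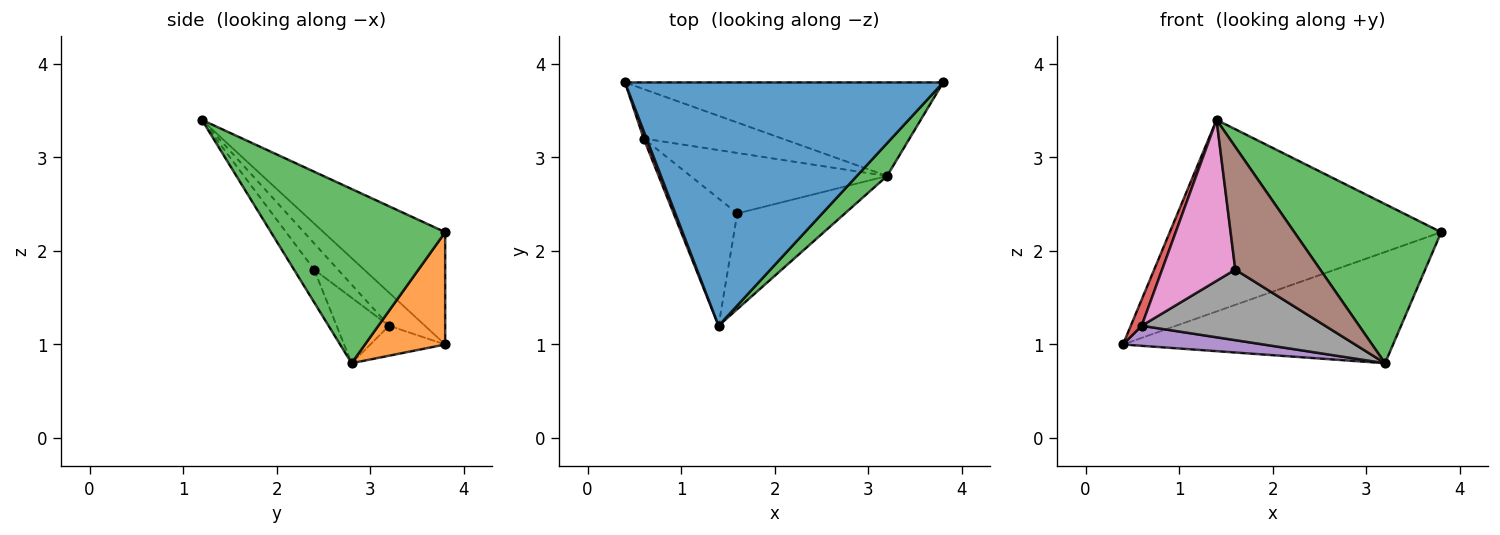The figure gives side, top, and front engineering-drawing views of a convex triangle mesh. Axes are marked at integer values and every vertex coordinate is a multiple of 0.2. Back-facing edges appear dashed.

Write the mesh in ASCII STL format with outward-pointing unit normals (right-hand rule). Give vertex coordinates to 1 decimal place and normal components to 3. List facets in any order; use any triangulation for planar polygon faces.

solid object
 facet normal -0.267 0.596 0.757
  outer loop
   vertex 1.4 1.2 3.4
   vertex 3.8 3.8 2.2
   vertex 0.4 3.8 1.0
  endloop
 endfacet
 facet normal 0.222 0.746 -0.628
  outer loop
   vertex 3.2 2.8 0.8
   vertex 0.4 3.8 1.0
   vertex 3.8 3.8 2.2
  endloop
 endfacet
 facet normal 0.758 -0.639 0.132
  outer loop
   vertex 3.2 2.8 0.8
   vertex 3.8 3.8 2.2
   vertex 1.4 1.2 3.4
  endloop
 endfacet
 facet normal -0.953 -0.290 0.083
  outer loop
   vertex 0.6 3.2 1.2
   vertex 1.4 1.2 3.4
   vertex 0.4 3.8 1.0
  endloop
 endfacet
 facet normal -0.196 -0.368 -0.909
  outer loop
   vertex 0.6 3.2 1.2
   vertex 0.4 3.8 1.0
   vertex 3.2 2.8 0.8
  endloop
 endfacet
 facet normal -0.184 -0.775 -0.604
  outer loop
   vertex 1.6 2.4 1.8
   vertex 3.2 2.8 0.8
   vertex 1.4 1.2 3.4
  endloop
 endfacet
 facet normal -0.247 -0.760 -0.601
  outer loop
   vertex 1.6 2.4 1.8
   vertex 1.4 1.2 3.4
   vertex 0.6 3.2 1.2
  endloop
 endfacet
 facet normal -0.212 -0.742 -0.636
  outer loop
   vertex 1.6 2.4 1.8
   vertex 0.6 3.2 1.2
   vertex 3.2 2.8 0.8
  endloop
 endfacet
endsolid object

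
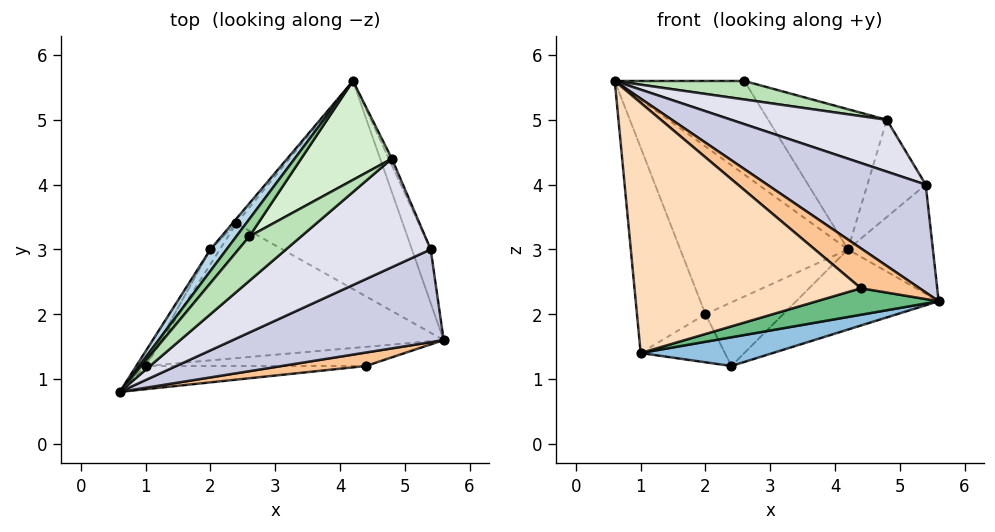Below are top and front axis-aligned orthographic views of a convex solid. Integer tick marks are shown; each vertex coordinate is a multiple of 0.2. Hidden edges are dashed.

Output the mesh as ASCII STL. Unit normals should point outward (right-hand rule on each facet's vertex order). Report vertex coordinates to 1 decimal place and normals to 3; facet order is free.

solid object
 facet normal 0.443 0.322 -0.837
  outer loop
   vertex 2.4 3.4 1.2
   vertex 4.2 5.6 3.0
   vertex 5.6 1.6 2.2
  endloop
 endfacet
 facet normal 0.185 -0.205 -0.961
  outer loop
   vertex 1.0 1.2 1.4
   vertex 2.4 3.4 1.2
   vertex 5.6 1.6 2.2
  endloop
 endfacet
 facet normal -0.776 0.626 0.081
  outer loop
   vertex 2.0 3.0 2.0
   vertex 0.6 0.8 5.6
   vertex 4.2 5.6 3.0
  endloop
 endfacet
 facet normal -0.753 0.656 -0.049
  outer loop
   vertex 2.0 3.0 2.0
   vertex 4.2 5.6 3.0
   vertex 2.4 3.4 1.2
  endloop
 endfacet
 facet normal -0.869 0.494 -0.036
  outer loop
   vertex 2.0 3.0 2.0
   vertex 1.0 1.2 1.4
   vertex 0.6 0.8 5.6
  endloop
 endfacet
 facet normal -0.839 0.520 -0.160
  outer loop
   vertex 2.0 3.0 2.0
   vertex 2.4 3.4 1.2
   vertex 1.0 1.2 1.4
  endloop
 endfacet
 facet normal 0.346 -0.889 0.300
  outer loop
   vertex 4.4 1.2 2.4
   vertex 5.6 1.6 2.2
   vertex 0.6 0.8 5.6
  endloop
 endfacet
 facet normal 0.027 -0.995 -0.092
  outer loop
   vertex 4.4 1.2 2.4
   vertex 0.6 0.8 5.6
   vertex 1.0 1.2 1.4
  endloop
 endfacet
 facet normal 0.170 -0.798 -0.578
  outer loop
   vertex 4.4 1.2 2.4
   vertex 1.0 1.2 1.4
   vertex 5.6 1.6 2.2
  endloop
 endfacet
 facet normal -0.763 0.636 0.117
  outer loop
   vertex 2.6 3.2 5.6
   vertex 4.2 5.6 3.0
   vertex 0.6 0.8 5.6
  endloop
 endfacet
 facet normal 0.419 -0.349 0.838
  outer loop
   vertex 2.6 3.2 5.6
   vertex 0.6 0.8 5.6
   vertex 4.8 4.4 5.0
  endloop
 endfacet
 facet normal -0.277 0.785 0.554
  outer loop
   vertex 2.6 3.2 5.6
   vertex 4.8 4.4 5.0
   vertex 4.2 5.6 3.0
  endloop
 endfacet
 facet normal 0.918 0.356 -0.175
  outer loop
   vertex 5.4 3.0 4.0
   vertex 5.6 1.6 2.2
   vertex 4.2 5.6 3.0
  endloop
 endfacet
 facet normal 0.912 0.410 -0.027
  outer loop
   vertex 5.4 3.0 4.0
   vertex 4.2 5.6 3.0
   vertex 4.8 4.4 5.0
  endloop
 endfacet
 facet normal 0.492 -0.660 0.568
  outer loop
   vertex 5.4 3.0 4.0
   vertex 0.6 0.8 5.6
   vertex 5.6 1.6 2.2
  endloop
 endfacet
 facet normal 0.446 -0.386 0.808
  outer loop
   vertex 5.4 3.0 4.0
   vertex 4.8 4.4 5.0
   vertex 0.6 0.8 5.6
  endloop
 endfacet
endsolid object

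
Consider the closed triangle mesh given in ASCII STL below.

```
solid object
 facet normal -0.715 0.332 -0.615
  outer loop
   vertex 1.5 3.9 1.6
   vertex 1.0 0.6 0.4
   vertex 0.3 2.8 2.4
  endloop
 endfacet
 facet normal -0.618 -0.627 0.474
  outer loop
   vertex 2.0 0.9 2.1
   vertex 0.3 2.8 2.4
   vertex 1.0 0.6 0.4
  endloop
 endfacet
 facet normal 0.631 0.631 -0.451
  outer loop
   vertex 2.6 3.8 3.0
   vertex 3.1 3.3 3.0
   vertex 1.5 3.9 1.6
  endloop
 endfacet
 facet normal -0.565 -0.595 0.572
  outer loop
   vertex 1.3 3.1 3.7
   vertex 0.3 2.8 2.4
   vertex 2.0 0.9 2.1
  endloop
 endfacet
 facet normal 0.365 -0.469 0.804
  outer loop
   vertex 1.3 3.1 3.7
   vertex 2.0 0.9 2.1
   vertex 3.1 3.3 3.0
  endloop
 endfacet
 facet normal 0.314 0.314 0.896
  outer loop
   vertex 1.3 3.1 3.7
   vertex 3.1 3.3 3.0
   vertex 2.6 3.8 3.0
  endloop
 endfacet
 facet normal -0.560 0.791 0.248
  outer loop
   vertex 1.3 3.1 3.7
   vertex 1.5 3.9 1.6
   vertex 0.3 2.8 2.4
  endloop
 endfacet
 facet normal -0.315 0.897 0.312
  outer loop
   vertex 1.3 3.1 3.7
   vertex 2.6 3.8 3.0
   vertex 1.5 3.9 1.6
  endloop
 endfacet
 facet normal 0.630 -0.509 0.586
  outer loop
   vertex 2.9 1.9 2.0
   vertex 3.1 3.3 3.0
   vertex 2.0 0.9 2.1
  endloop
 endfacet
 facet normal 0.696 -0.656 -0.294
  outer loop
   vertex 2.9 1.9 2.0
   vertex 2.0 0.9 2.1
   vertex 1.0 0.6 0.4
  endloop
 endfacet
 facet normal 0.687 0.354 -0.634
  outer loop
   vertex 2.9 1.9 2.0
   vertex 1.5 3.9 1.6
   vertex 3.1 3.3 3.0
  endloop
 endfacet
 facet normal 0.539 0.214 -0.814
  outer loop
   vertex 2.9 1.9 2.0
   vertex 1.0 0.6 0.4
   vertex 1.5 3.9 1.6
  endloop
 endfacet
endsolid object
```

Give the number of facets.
12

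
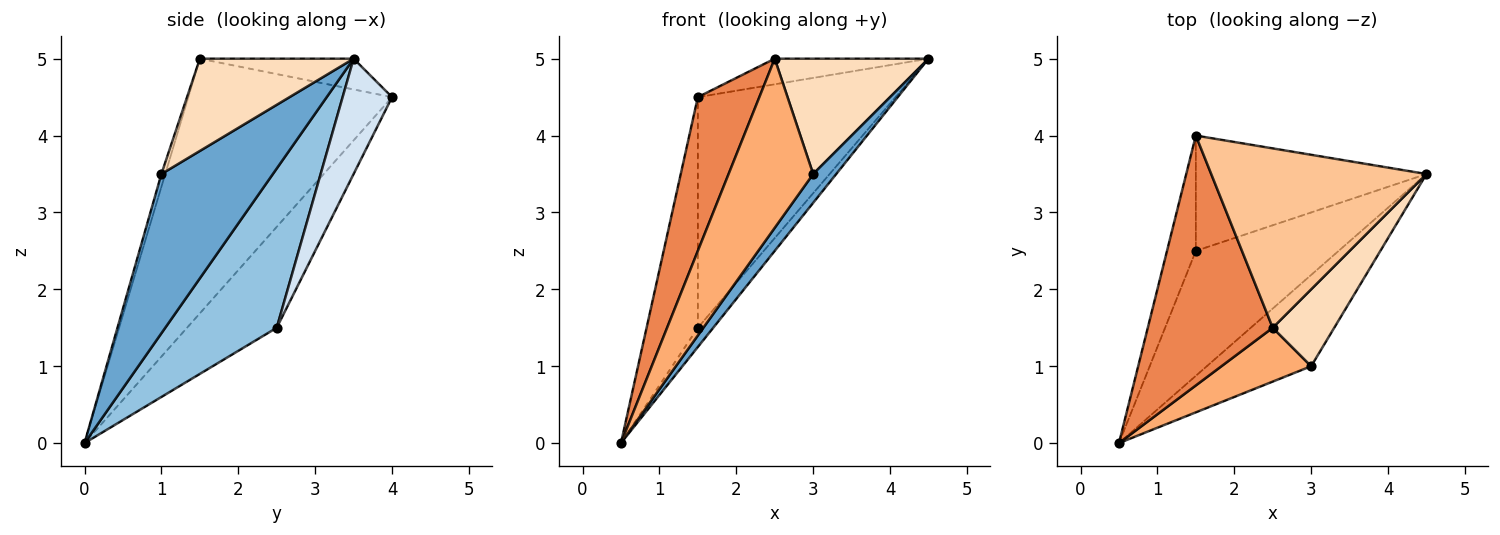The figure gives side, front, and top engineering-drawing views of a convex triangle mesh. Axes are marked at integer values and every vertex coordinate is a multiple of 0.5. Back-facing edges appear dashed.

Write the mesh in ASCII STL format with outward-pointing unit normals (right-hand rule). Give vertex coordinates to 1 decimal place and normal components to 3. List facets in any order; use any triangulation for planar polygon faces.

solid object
 facet normal 0.824 -0.171 -0.540
  outer loop
   vertex 3.0 1.0 3.5
   vertex 0.5 0.0 0.0
   vertex 4.5 3.5 5.0
  endloop
 endfacet
 facet normal 0.741 0.102 -0.664
  outer loop
   vertex 1.5 2.5 1.5
   vertex 4.5 3.5 5.0
   vertex 0.5 0.0 0.0
  endloop
 endfacet
 facet normal -0.843 0.482 -0.241
  outer loop
   vertex 1.5 2.5 1.5
   vertex 0.5 0.0 0.0
   vertex 1.5 4.0 4.5
  endloop
 endfacet
 facet normal 0.218 0.873 -0.436
  outer loop
   vertex 1.5 2.5 1.5
   vertex 1.5 4.0 4.5
   vertex 4.5 3.5 5.0
  endloop
 endfacet
 facet normal -0.867 -0.262 0.425
  outer loop
   vertex 2.5 1.5 5.0
   vertex 1.5 4.0 4.5
   vertex 0.5 0.0 0.0
  endloop
 endfacet
 facet normal -0.043 -0.952 0.303
  outer loop
   vertex 2.5 1.5 5.0
   vertex 0.5 0.0 0.0
   vertex 3.0 1.0 3.5
  endloop
 endfacet
 facet normal -0.140 0.140 0.980
  outer loop
   vertex 2.5 1.5 5.0
   vertex 4.5 3.5 5.0
   vertex 1.5 4.0 4.5
  endloop
 endfacet
 facet normal 0.640 -0.640 0.426
  outer loop
   vertex 2.5 1.5 5.0
   vertex 3.0 1.0 3.5
   vertex 4.5 3.5 5.0
  endloop
 endfacet
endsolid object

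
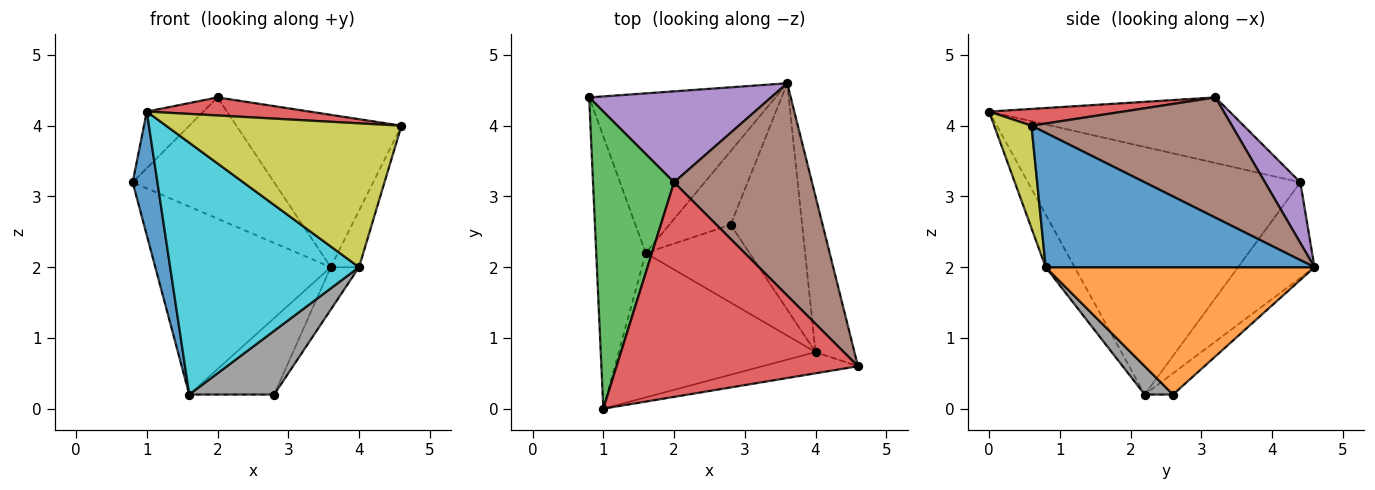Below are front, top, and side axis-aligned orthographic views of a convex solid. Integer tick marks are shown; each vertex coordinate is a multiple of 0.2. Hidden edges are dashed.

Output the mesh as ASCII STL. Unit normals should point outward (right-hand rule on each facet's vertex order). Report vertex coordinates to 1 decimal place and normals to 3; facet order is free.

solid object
 facet normal -0.977 -0.089 -0.195
  outer loop
   vertex 1.6 2.2 0.2
   vertex 1.0 0.0 4.2
   vertex 0.8 4.4 3.2
  endloop
 endfacet
 facet normal -0.315 0.723 -0.614
  outer loop
   vertex 3.6 4.6 2.0
   vertex 1.6 2.2 0.2
   vertex 0.8 4.4 3.2
  endloop
 endfacet
 facet normal -0.622 0.146 0.769
  outer loop
   vertex 2.0 3.2 4.4
   vertex 0.8 4.4 3.2
   vertex 1.0 0.0 4.2
  endloop
 endfacet
 facet normal 0.069 -0.084 0.994
  outer loop
   vertex 2.0 3.2 4.4
   vertex 1.0 0.0 4.2
   vertex 4.6 0.6 4.0
  endloop
 endfacet
 facet normal 0.196 0.784 0.588
  outer loop
   vertex 2.0 3.2 4.4
   vertex 3.6 4.6 2.0
   vertex 0.8 4.4 3.2
  endloop
 endfacet
 facet normal 0.578 0.476 0.663
  outer loop
   vertex 2.0 3.2 4.4
   vertex 4.6 0.6 4.0
   vertex 3.6 4.6 2.0
  endloop
 endfacet
 facet normal -0.233 0.700 -0.674
  outer loop
   vertex 2.8 2.6 0.2
   vertex 1.6 2.2 0.2
   vertex 3.6 4.6 2.0
  endloop
 endfacet
 facet normal 0.207 -0.620 -0.757
  outer loop
   vertex 4.0 0.8 2.0
   vertex 1.6 2.2 0.2
   vertex 2.8 2.6 0.2
  endloop
 endfacet
 facet normal 0.155 -0.977 -0.144
  outer loop
   vertex 4.0 0.8 2.0
   vertex 4.6 0.6 4.0
   vertex 1.0 0.0 4.2
  endloop
 endfacet
 facet normal -0.132 -0.860 -0.493
  outer loop
   vertex 4.0 0.8 2.0
   vertex 1.0 0.0 4.2
   vertex 1.6 2.2 0.2
  endloop
 endfacet
 facet normal 0.956 0.101 -0.277
  outer loop
   vertex 4.0 0.8 2.0
   vertex 3.6 4.6 2.0
   vertex 4.6 0.6 4.0
  endloop
 endfacet
 facet normal 0.868 0.091 -0.487
  outer loop
   vertex 4.0 0.8 2.0
   vertex 2.8 2.6 0.2
   vertex 3.6 4.6 2.0
  endloop
 endfacet
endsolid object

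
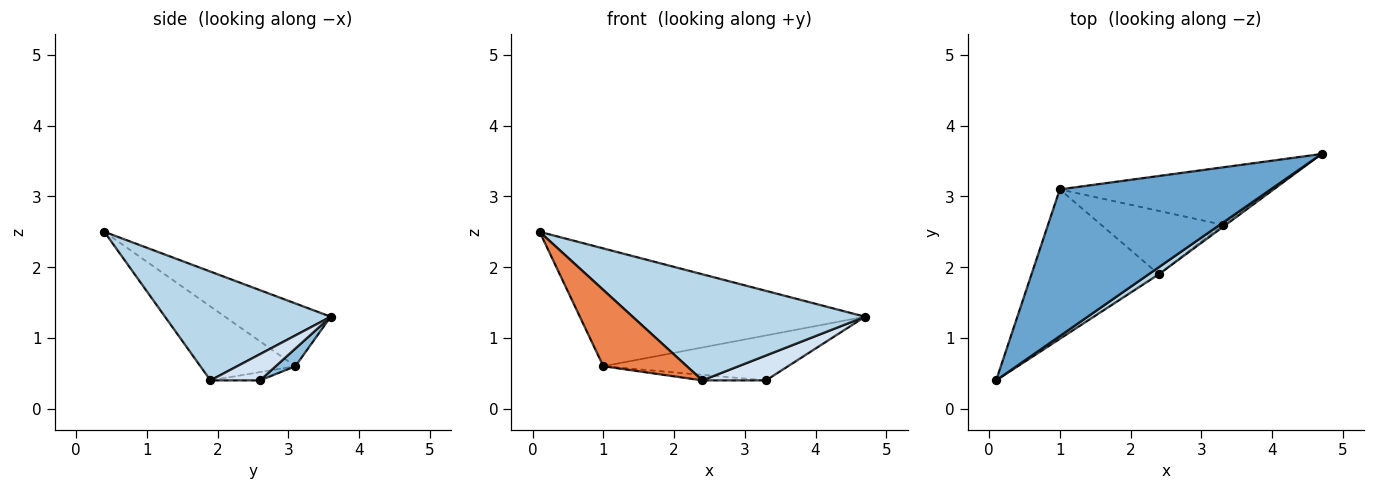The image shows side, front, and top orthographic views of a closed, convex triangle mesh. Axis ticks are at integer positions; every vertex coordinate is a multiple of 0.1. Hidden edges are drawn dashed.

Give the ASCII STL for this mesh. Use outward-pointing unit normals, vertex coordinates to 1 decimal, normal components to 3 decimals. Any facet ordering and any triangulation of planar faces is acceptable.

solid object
 facet normal -0.226 0.610 0.760
  outer loop
   vertex 1.0 3.1 0.6
   vertex 0.1 0.4 2.5
   vertex 4.7 3.6 1.3
  endloop
 endfacet
 facet normal 0.065 0.615 -0.786
  outer loop
   vertex 1.0 3.1 0.6
   vertex 4.7 3.6 1.3
   vertex 3.3 2.6 0.4
  endloop
 endfacet
 facet normal 0.580 -0.813 0.054
  outer loop
   vertex 2.4 1.9 0.4
   vertex 4.7 3.6 1.3
   vertex 0.1 0.4 2.5
  endloop
 endfacet
 facet normal 0.612 -0.787 -0.078
  outer loop
   vertex 2.4 1.9 0.4
   vertex 3.3 2.6 0.4
   vertex 4.7 3.6 1.3
  endloop
 endfacet
 facet normal -0.459 -0.404 -0.791
  outer loop
   vertex 2.4 1.9 0.4
   vertex 0.1 0.4 2.5
   vertex 1.0 3.1 0.6
  endloop
 endfacet
 facet normal -0.068 0.087 -0.994
  outer loop
   vertex 2.4 1.9 0.4
   vertex 1.0 3.1 0.6
   vertex 3.3 2.6 0.4
  endloop
 endfacet
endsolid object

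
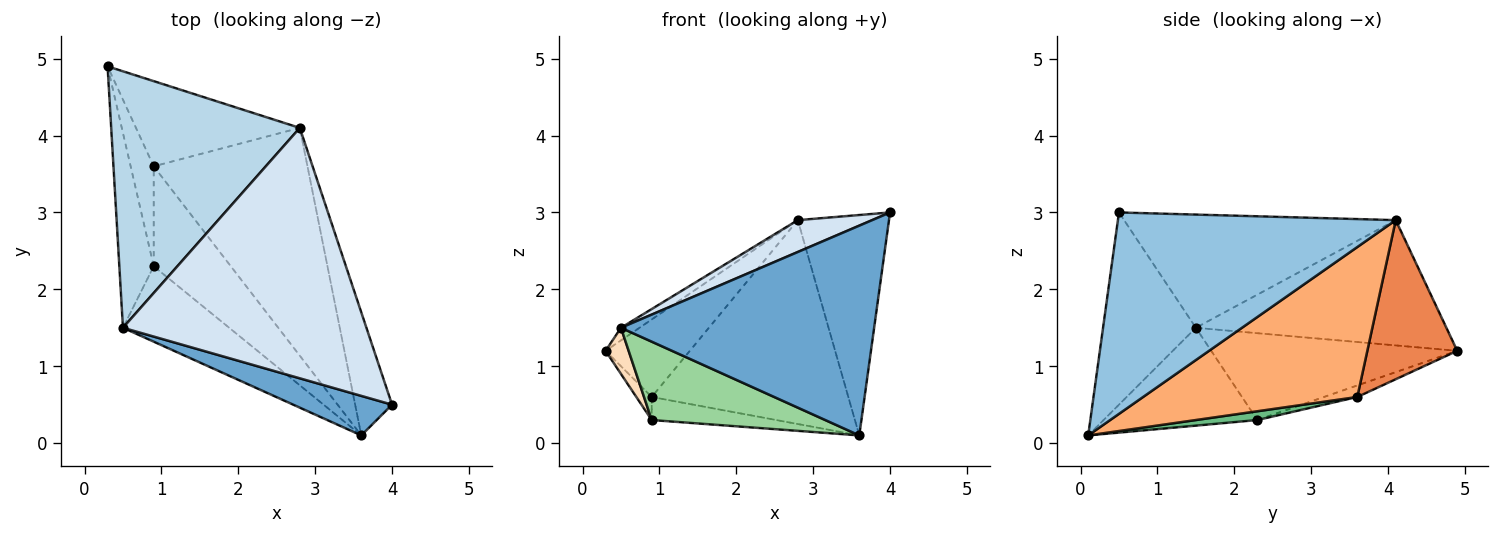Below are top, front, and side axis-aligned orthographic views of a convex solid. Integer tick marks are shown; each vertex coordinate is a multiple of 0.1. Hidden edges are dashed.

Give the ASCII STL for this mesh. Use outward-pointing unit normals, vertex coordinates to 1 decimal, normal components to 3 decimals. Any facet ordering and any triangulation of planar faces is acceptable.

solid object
 facet normal -0.339 -0.925 0.174
  outer loop
   vertex 0.5 1.5 1.5
   vertex 3.6 0.1 0.1
   vertex 4.0 0.5 3.0
  endloop
 endfacet
 facet normal 0.936 0.307 -0.171
  outer loop
   vertex 2.8 4.1 2.9
   vertex 4.0 0.5 3.0
   vertex 3.6 0.1 0.1
  endloop
 endfacet
 facet normal -0.553 0.041 0.832
  outer loop
   vertex 2.8 4.1 2.9
   vertex 0.3 4.9 1.2
   vertex 0.5 1.5 1.5
  endloop
 endfacet
 facet normal -0.419 -0.115 0.901
  outer loop
   vertex 2.8 4.1 2.9
   vertex 0.5 1.5 1.5
   vertex 4.0 0.5 3.0
  endloop
 endfacet
 facet normal 0.583 0.547 -0.601
  outer loop
   vertex 2.8 4.1 2.9
   vertex 0.9 3.6 0.6
   vertex 0.3 4.9 1.2
  endloop
 endfacet
 facet normal 0.588 0.540 -0.603
  outer loop
   vertex 2.8 4.1 2.9
   vertex 3.6 0.1 0.1
   vertex 0.9 3.6 0.6
  endloop
 endfacet
 facet normal -0.438 0.202 -0.876
  outer loop
   vertex 0.9 2.3 0.3
   vertex 0.3 4.9 1.2
   vertex 0.9 3.6 0.6
  endloop
 endfacet
 facet normal -0.926 -0.087 -0.367
  outer loop
   vertex 0.9 2.3 0.3
   vertex 0.5 1.5 1.5
   vertex 0.3 4.9 1.2
  endloop
 endfacet
 facet normal 0.110 0.223 -0.968
  outer loop
   vertex 0.9 2.3 0.3
   vertex 0.9 3.6 0.6
   vertex 3.6 0.1 0.1
  endloop
 endfacet
 facet normal -0.538 -0.607 -0.584
  outer loop
   vertex 0.9 2.3 0.3
   vertex 3.6 0.1 0.1
   vertex 0.5 1.5 1.5
  endloop
 endfacet
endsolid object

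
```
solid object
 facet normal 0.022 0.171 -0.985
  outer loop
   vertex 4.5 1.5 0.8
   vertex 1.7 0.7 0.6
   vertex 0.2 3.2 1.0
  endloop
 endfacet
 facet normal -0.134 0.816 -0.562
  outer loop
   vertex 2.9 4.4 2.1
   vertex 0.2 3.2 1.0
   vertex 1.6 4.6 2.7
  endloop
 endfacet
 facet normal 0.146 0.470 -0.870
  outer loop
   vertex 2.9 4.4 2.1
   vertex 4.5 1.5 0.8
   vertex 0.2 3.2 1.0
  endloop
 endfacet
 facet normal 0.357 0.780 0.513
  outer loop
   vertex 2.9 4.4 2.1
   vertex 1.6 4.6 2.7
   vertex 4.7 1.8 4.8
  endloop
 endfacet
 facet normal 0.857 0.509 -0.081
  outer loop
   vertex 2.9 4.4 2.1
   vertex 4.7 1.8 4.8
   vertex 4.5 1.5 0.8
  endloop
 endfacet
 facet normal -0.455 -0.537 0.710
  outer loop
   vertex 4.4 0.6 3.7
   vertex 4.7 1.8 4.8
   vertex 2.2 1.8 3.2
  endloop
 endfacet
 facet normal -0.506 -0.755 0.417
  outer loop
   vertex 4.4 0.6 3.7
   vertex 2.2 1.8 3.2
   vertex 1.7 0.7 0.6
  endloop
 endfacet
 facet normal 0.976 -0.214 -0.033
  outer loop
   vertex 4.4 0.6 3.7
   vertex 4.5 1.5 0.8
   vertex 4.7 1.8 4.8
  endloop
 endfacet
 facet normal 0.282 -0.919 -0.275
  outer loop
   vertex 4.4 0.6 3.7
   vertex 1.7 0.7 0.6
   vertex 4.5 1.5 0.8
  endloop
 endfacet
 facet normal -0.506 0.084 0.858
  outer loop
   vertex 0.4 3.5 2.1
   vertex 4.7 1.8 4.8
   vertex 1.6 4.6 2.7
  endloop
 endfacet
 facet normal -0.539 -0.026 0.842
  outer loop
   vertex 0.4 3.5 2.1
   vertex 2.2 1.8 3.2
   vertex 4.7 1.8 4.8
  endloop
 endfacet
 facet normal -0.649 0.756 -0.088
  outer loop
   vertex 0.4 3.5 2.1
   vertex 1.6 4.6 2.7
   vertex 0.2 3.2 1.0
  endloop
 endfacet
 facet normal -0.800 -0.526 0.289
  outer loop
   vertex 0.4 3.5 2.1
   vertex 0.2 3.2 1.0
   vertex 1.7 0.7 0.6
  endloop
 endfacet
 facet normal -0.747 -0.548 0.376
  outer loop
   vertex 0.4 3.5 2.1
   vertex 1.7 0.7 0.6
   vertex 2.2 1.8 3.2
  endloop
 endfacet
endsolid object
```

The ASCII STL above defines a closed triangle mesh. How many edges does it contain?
21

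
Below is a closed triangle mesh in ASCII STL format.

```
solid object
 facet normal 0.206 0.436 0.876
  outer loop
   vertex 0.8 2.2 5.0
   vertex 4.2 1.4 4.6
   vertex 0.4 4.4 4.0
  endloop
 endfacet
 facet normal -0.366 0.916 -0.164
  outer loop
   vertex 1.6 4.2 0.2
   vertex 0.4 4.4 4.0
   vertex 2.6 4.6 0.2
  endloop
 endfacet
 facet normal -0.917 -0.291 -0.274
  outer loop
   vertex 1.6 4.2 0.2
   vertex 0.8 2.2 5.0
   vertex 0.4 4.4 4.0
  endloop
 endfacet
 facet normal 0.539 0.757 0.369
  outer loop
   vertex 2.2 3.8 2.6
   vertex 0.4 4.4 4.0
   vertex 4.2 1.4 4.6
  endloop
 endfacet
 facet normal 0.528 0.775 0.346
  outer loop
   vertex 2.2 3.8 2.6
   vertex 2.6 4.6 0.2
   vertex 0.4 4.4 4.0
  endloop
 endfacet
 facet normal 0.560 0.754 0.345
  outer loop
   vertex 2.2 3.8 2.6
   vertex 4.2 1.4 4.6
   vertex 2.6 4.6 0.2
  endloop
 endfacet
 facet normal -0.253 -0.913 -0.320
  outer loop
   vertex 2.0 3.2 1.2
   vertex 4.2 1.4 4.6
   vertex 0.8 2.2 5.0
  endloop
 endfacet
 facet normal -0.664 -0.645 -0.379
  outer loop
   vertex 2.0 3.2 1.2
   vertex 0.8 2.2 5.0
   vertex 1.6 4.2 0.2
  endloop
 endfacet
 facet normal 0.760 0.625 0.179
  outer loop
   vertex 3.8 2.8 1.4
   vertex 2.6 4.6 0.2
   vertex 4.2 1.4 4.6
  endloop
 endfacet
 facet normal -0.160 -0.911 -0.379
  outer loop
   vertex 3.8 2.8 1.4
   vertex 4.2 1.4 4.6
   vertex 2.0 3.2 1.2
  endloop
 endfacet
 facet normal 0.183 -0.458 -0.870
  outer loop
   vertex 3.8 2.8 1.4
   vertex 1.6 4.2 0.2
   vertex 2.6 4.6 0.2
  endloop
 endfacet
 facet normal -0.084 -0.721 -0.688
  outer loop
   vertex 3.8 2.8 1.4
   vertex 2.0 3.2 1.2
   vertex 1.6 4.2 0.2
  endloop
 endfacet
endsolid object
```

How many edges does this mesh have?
18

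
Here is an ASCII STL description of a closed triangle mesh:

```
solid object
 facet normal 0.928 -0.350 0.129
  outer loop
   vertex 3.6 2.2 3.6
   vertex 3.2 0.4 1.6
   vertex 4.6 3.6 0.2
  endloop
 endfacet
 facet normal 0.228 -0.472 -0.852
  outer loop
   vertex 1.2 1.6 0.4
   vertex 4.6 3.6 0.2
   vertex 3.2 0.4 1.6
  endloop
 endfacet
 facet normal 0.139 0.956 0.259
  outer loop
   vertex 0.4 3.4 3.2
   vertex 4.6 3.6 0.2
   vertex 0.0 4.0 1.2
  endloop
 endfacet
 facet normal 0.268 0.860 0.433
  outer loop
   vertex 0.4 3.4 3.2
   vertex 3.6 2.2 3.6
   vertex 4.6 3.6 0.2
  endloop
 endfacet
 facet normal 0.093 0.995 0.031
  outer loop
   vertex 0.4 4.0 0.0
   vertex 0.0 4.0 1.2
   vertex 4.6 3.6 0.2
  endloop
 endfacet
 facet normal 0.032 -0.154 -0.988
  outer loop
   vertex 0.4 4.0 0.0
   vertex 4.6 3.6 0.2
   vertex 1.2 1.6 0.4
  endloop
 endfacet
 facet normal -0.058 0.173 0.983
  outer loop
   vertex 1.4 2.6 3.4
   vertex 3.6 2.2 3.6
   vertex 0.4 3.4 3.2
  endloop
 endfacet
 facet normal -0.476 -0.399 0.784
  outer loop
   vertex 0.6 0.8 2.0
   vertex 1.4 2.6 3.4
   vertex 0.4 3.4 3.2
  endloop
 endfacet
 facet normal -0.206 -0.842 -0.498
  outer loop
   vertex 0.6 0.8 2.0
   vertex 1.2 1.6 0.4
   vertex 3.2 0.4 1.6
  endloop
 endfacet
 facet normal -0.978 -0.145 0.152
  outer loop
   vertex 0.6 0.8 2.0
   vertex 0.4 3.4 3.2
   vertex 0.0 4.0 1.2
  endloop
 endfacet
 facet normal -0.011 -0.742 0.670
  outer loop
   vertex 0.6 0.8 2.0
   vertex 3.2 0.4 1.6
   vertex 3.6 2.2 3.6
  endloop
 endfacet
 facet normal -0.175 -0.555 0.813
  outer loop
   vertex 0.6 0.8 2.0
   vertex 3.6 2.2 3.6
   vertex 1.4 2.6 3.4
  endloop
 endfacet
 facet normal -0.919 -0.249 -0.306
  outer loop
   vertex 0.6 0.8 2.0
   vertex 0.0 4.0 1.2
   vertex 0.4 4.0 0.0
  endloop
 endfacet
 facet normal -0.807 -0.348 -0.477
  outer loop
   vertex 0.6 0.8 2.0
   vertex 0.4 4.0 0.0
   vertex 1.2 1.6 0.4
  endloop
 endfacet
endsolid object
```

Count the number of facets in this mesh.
14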